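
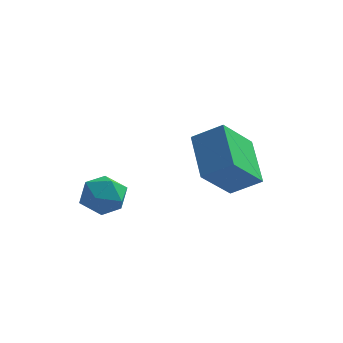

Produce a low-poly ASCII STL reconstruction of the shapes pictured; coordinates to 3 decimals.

solid 
facet normal -0.978 -0.092 0.187
outer loop
vertex -3.537 -3.548 1.399
vertex -3.499 -4.198 1.278
vertex -3.403 -3.97 1.892
endloop
endfacet
facet normal -0.695 0.442 0.567
outer loop
vertex -3.537 -3.548 1.399
vertex -3.403 -3.97 1.892
vertex -3.074 -3.397 1.849
endloop
endfacet
facet normal -0.404 0.908 0.111
outer loop
vertex -3.537 -3.548 1.399
vertex -3.074 -3.397 1.849
vertex -2.966 -3.271 1.208
endloop
endfacet
facet normal -0.506 0.663 -0.552
outer loop
vertex -3.537 -3.548 1.399
vertex -2.966 -3.271 1.208
vertex -3.229 -3.766 0.855
endloop
endfacet
facet normal -0.862 0.044 -0.505
outer loop
vertex -3.537 -3.548 1.399
vertex -3.229 -3.766 0.855
vertex -3.499 -4.198 1.278
endloop
endfacet
facet normal -0.172 0.172 0.970
outer loop
vertex -3.074 -3.397 1.849
vertex -3.403 -3.97 1.892
vertex -2.751 -3.954 2.005
endloop
endfacet
facet normal -0.631 -0.690 0.355
outer loop
vertex -3.403 -3.97 1.892
vertex -3.499 -4.198 1.278
vertex -3.014 -4.449 1.652
endloop
endfacet
facet normal -0.443 -0.471 -0.763
outer loop
vertex -3.499 -4.198 1.278
vertex -3.229 -3.766 0.855
vertex -2.906 -4.323 1.011
endloop
endfacet
facet normal 0.132 0.528 -0.839
outer loop
vertex -3.229 -3.766 0.855
vertex -2.966 -3.271 1.208
vertex -2.577 -3.75 0.968
endloop
endfacet
facet normal 0.300 0.925 0.232
outer loop
vertex -2.966 -3.271 1.208
vertex -3.074 -3.397 1.849
vertex -2.481 -3.522 1.582
endloop
endfacet
facet normal 0.506 -0.663 0.552
outer loop
vertex -2.443 -4.172 1.461
vertex -2.751 -3.954 2.005
vertex -3.014 -4.449 1.652
endloop
endfacet
facet normal 0.404 -0.908 -0.111
outer loop
vertex -2.443 -4.172 1.461
vertex -3.014 -4.449 1.652
vertex -2.906 -4.323 1.011
endloop
endfacet
facet normal 0.695 -0.442 -0.567
outer loop
vertex -2.443 -4.172 1.461
vertex -2.906 -4.323 1.011
vertex -2.577 -3.75 0.968
endloop
endfacet
facet normal 0.978 0.092 -0.187
outer loop
vertex -2.443 -4.172 1.461
vertex -2.577 -3.75 0.968
vertex -2.481 -3.522 1.582
endloop
endfacet
facet normal 0.862 -0.044 0.505
outer loop
vertex -2.443 -4.172 1.461
vertex -2.481 -3.522 1.582
vertex -2.751 -3.954 2.005
endloop
endfacet
facet normal -0.132 -0.528 0.839
outer loop
vertex -3.014 -4.449 1.652
vertex -2.751 -3.954 2.005
vertex -3.403 -3.97 1.892
endloop
endfacet
facet normal -0.300 -0.925 -0.232
outer loop
vertex -2.906 -4.323 1.011
vertex -3.014 -4.449 1.652
vertex -3.499 -4.198 1.278
endloop
endfacet
facet normal 0.172 -0.172 -0.970
outer loop
vertex -2.577 -3.75 0.968
vertex -2.906 -4.323 1.011
vertex -3.229 -3.766 0.855
endloop
endfacet
facet normal 0.631 0.690 -0.355
outer loop
vertex -2.481 -3.522 1.582
vertex -2.577 -3.75 0.968
vertex -2.966 -3.271 1.208
endloop
endfacet
facet normal 0.443 0.471 0.763
outer loop
vertex -2.751 -3.954 2.005
vertex -2.481 -3.522 1.582
vertex -3.074 -3.397 1.849
endloop
endfacet
facet normal -0.399 -0.607 0.688
outer loop
vertex -0.511 -1.71 3.114
vertex -1.321 -1.758 2.602
vertex 0.023 -2.892 2.381
endloop
endfacet
facet normal 0.844 0.050 0.534
outer loop
vertex 0.581 -2.042 1.418
vertex -0.511 -1.71 3.114
vertex 0.023 -2.892 2.381
endloop
endfacet
facet normal -0.399 -0.607 0.687
outer loop
vertex 0.023 -2.892 2.381
vertex -1.321 -1.758 2.602
vertex -0.788 -2.94 1.868
endloop
endfacet
facet normal 0.358 -0.793 -0.492
outer loop
vertex -0.788 -2.94 1.868
vertex 0.581 -2.042 1.418
vertex 0.023 -2.892 2.381
endloop
endfacet
facet normal -0.358 0.793 0.492
outer loop
vertex -0.511 -1.71 3.114
vertex -0.763 -0.908 1.639
vertex -1.321 -1.758 2.602
endloop
endfacet
facet normal 0.844 0.049 0.534
outer loop
vertex 0.048 -0.86 2.152
vertex -0.511 -1.71 3.114
vertex 0.581 -2.042 1.418
endloop
endfacet
facet normal -0.358 0.793 0.492
outer loop
vertex 0.048 -0.86 2.152
vertex -0.763 -0.908 1.639
vertex -0.511 -1.71 3.114
endloop
endfacet
facet normal -0.845 -0.050 -0.533
outer loop
vertex -1.321 -1.758 2.602
vertex -0.763 -0.908 1.639
vertex -0.788 -2.94 1.868
endloop
endfacet
facet normal 0.358 -0.793 -0.493
outer loop
vertex -0.229 -2.09 0.906
vertex 0.581 -2.042 1.418
vertex -0.788 -2.94 1.868
endloop
endfacet
facet normal -0.844 -0.050 -0.534
outer loop
vertex -0.788 -2.94 1.868
vertex -0.763 -0.908 1.639
vertex -0.229 -2.09 0.906
endloop
endfacet
facet normal 0.399 0.607 -0.688
outer loop
vertex -0.229 -2.09 0.906
vertex 0.048 -0.86 2.152
vertex 0.581 -2.042 1.418
endloop
endfacet
facet normal 0.399 0.607 -0.688
outer loop
vertex -0.763 -0.908 1.639
vertex 0.048 -0.86 2.152
vertex -0.229 -2.09 0.906
endloop
endfacet

endsolid


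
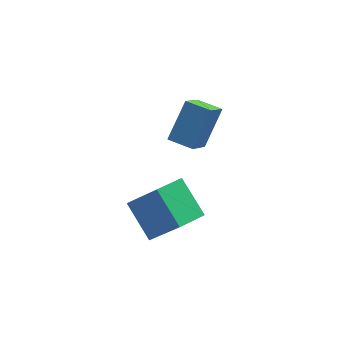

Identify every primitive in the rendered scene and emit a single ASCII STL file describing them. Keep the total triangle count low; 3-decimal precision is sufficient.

solid 
facet normal -0.876 0.470 0.107
outer loop
vertex -1.782 3.065 1.27
vertex -1.034 4.139 2.675
vertex -1.247 4.348 0.005
endloop
endfacet
facet normal -0.390 -0.559 -0.732
outer loop
vertex -0.266 3.821 -0.115
vertex -1.782 3.065 1.27
vertex -1.247 4.348 0.005
endloop
endfacet
facet normal -0.876 0.471 0.107
outer loop
vertex -1.247 4.348 0.005
vertex -1.034 4.139 2.675
vertex -0.499 5.422 1.409
endloop
endfacet
facet normal 0.284 0.682 -0.673
outer loop
vertex -0.499 5.422 1.409
vertex -0.266 3.821 -0.115
vertex -1.247 4.348 0.005
endloop
endfacet
facet normal -0.284 -0.683 0.673
outer loop
vertex -1.782 3.065 1.27
vertex -0.053 3.612 2.555
vertex -1.034 4.139 2.675
endloop
endfacet
facet normal -0.389 -0.560 -0.732
outer loop
vertex -0.801 2.538 1.151
vertex -1.782 3.065 1.27
vertex -0.266 3.821 -0.115
endloop
endfacet
facet normal -0.285 -0.682 0.674
outer loop
vertex -0.801 2.538 1.151
vertex -0.053 3.612 2.555
vertex -1.782 3.065 1.27
endloop
endfacet
facet normal 0.390 0.559 0.732
outer loop
vertex -1.034 4.139 2.675
vertex -0.053 3.612 2.555
vertex -0.499 5.422 1.409
endloop
endfacet
facet normal 0.285 0.682 -0.673
outer loop
vertex 0.482 4.895 1.29
vertex -0.266 3.821 -0.115
vertex -0.499 5.422 1.409
endloop
endfacet
facet normal 0.389 0.559 0.732
outer loop
vertex -0.499 5.422 1.409
vertex -0.053 3.612 2.555
vertex 0.482 4.895 1.29
endloop
endfacet
facet normal 0.876 -0.471 -0.107
outer loop
vertex 0.482 4.895 1.29
vertex -0.801 2.538 1.151
vertex -0.266 3.821 -0.115
endloop
endfacet
facet normal 0.876 -0.470 -0.107
outer loop
vertex -0.053 3.612 2.555
vertex -0.801 2.538 1.151
vertex 0.482 4.895 1.29
endloop
endfacet
facet normal -0.540 0.316 -0.780
outer loop
vertex -3.435 0.771 -0.457
vertex -2.45 1.686 -0.768
vertex -2.605 -0.491 -1.542
endloop
endfacet
facet normal -0.714 -0.663 0.225
outer loop
vertex -1.45 -1.166 0.128
vertex -3.435 0.771 -0.457
vertex -2.605 -0.491 -1.542
endloop
endfacet
facet normal -0.540 0.316 -0.780
outer loop
vertex -2.605 -0.491 -1.542
vertex -2.45 1.686 -0.768
vertex -1.62 0.424 -1.853
endloop
endfacet
facet normal 0.446 -0.679 -0.583
outer loop
vertex -1.62 0.424 -1.853
vertex -1.45 -1.166 0.128
vertex -2.605 -0.491 -1.542
endloop
endfacet
facet normal -0.446 0.679 0.583
outer loop
vertex -3.435 0.771 -0.457
vertex -1.295 1.011 0.902
vertex -2.45 1.686 -0.768
endloop
endfacet
facet normal -0.714 -0.663 0.225
outer loop
vertex -2.28 0.096 1.213
vertex -3.435 0.771 -0.457
vertex -1.45 -1.166 0.128
endloop
endfacet
facet normal -0.446 0.679 0.583
outer loop
vertex -2.28 0.096 1.213
vertex -1.295 1.011 0.902
vertex -3.435 0.771 -0.457
endloop
endfacet
facet normal 0.714 0.663 -0.225
outer loop
vertex -2.45 1.686 -0.768
vertex -1.295 1.011 0.902
vertex -1.62 0.424 -1.853
endloop
endfacet
facet normal 0.446 -0.679 -0.583
outer loop
vertex -0.465 -0.251 -0.183
vertex -1.45 -1.166 0.128
vertex -1.62 0.424 -1.853
endloop
endfacet
facet normal 0.714 0.663 -0.225
outer loop
vertex -1.62 0.424 -1.853
vertex -1.295 1.011 0.902
vertex -0.465 -0.251 -0.183
endloop
endfacet
facet normal 0.540 -0.316 0.780
outer loop
vertex -0.465 -0.251 -0.183
vertex -2.28 0.096 1.213
vertex -1.45 -1.166 0.128
endloop
endfacet
facet normal 0.540 -0.316 0.780
outer loop
vertex -1.295 1.011 0.902
vertex -2.28 0.096 1.213
vertex -0.465 -0.251 -0.183
endloop
endfacet

endsolid


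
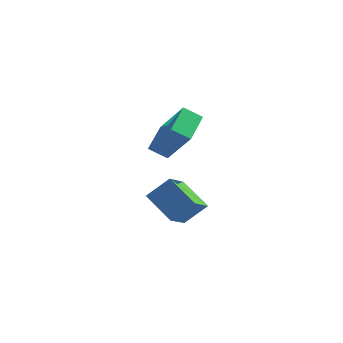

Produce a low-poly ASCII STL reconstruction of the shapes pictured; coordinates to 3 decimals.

solid 
facet normal -0.770 -0.332 0.545
outer loop
vertex -0.131 -2.605 0.747
vertex -0.295 -1.231 1.352
vertex -1.314 -2.137 -0.637
endloop
endfacet
facet normal 0.108 -0.910 -0.400
outer loop
vertex -0.645 -1.849 -1.112
vertex -0.131 -2.605 0.747
vertex -1.314 -2.137 -0.637
endloop
endfacet
facet normal -0.770 -0.332 0.545
outer loop
vertex -1.314 -2.137 -0.637
vertex -0.295 -1.231 1.352
vertex -1.478 -0.763 -0.033
endloop
endfacet
facet normal -0.630 0.248 -0.736
outer loop
vertex -1.478 -0.763 -0.033
vertex -0.645 -1.849 -1.112
vertex -1.314 -2.137 -0.637
endloop
endfacet
facet normal 0.630 -0.249 0.736
outer loop
vertex -0.131 -2.605 0.747
vertex 0.374 -0.943 0.877
vertex -0.295 -1.231 1.352
endloop
endfacet
facet normal 0.108 -0.910 -0.400
outer loop
vertex 0.538 -2.317 0.273
vertex -0.131 -2.605 0.747
vertex -0.645 -1.849 -1.112
endloop
endfacet
facet normal 0.629 -0.249 0.737
outer loop
vertex 0.538 -2.317 0.273
vertex 0.374 -0.943 0.877
vertex -0.131 -2.605 0.747
endloop
endfacet
facet normal -0.108 0.910 0.400
outer loop
vertex -0.295 -1.231 1.352
vertex 0.374 -0.943 0.877
vertex -1.478 -0.763 -0.033
endloop
endfacet
facet normal -0.629 0.249 -0.736
outer loop
vertex -0.809 -0.475 -0.507
vertex -0.645 -1.849 -1.112
vertex -1.478 -0.763 -0.033
endloop
endfacet
facet normal -0.108 0.910 0.400
outer loop
vertex -1.478 -0.763 -0.033
vertex 0.374 -0.943 0.877
vertex -0.809 -0.475 -0.507
endloop
endfacet
facet normal 0.770 0.332 -0.545
outer loop
vertex -0.809 -0.475 -0.507
vertex 0.538 -2.317 0.273
vertex -0.645 -1.849 -1.112
endloop
endfacet
facet normal 0.770 0.332 -0.546
outer loop
vertex 0.374 -0.943 0.877
vertex 0.538 -2.317 0.273
vertex -0.809 -0.475 -0.507
endloop
endfacet
facet normal -0.791 0.281 0.544
outer loop
vertex -0.957 -1.034 -2.579
vertex -0.978 0.188 -3.24
vertex -1.728 -1.519 -3.45
endloop
endfacet
facet normal 0.015 -0.879 0.476
outer loop
vertex -0.462 -1.968 -4.32
vertex -0.957 -1.034 -2.579
vertex -1.728 -1.519 -3.45
endloop
endfacet
facet normal -0.791 0.281 0.544
outer loop
vertex -1.728 -1.519 -3.45
vertex -0.978 0.188 -3.24
vertex -1.749 -0.297 -4.111
endloop
endfacet
facet normal -0.612 -0.385 -0.691
outer loop
vertex -1.749 -0.297 -4.111
vertex -0.462 -1.968 -4.32
vertex -1.728 -1.519 -3.45
endloop
endfacet
facet normal 0.612 0.385 0.691
outer loop
vertex -0.957 -1.034 -2.579
vertex 0.288 -0.261 -4.11
vertex -0.978 0.188 -3.24
endloop
endfacet
facet normal 0.015 -0.879 0.476
outer loop
vertex 0.309 -1.483 -3.449
vertex -0.957 -1.034 -2.579
vertex -0.462 -1.968 -4.32
endloop
endfacet
facet normal 0.612 0.385 0.691
outer loop
vertex 0.309 -1.483 -3.449
vertex 0.288 -0.261 -4.11
vertex -0.957 -1.034 -2.579
endloop
endfacet
facet normal -0.015 0.879 -0.476
outer loop
vertex -0.978 0.188 -3.24
vertex 0.288 -0.261 -4.11
vertex -1.749 -0.297 -4.111
endloop
endfacet
facet normal -0.612 -0.385 -0.691
outer loop
vertex -0.483 -0.746 -4.981
vertex -0.462 -1.968 -4.32
vertex -1.749 -0.297 -4.111
endloop
endfacet
facet normal -0.015 0.879 -0.476
outer loop
vertex -1.749 -0.297 -4.111
vertex 0.288 -0.261 -4.11
vertex -0.483 -0.746 -4.981
endloop
endfacet
facet normal 0.791 -0.281 -0.544
outer loop
vertex -0.483 -0.746 -4.981
vertex 0.309 -1.483 -3.449
vertex -0.462 -1.968 -4.32
endloop
endfacet
facet normal 0.791 -0.281 -0.544
outer loop
vertex 0.288 -0.261 -4.11
vertex 0.309 -1.483 -3.449
vertex -0.483 -0.746 -4.981
endloop
endfacet

endsolid


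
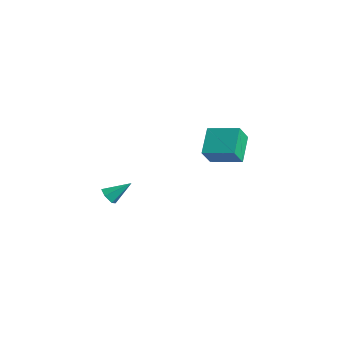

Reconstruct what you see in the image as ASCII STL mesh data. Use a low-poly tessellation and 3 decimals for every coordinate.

solid 
facet normal -0.837 -0.505 -0.209
outer loop
vertex 2.341 -0.17 3.654
vertex 2.186 0.46 2.753
vertex 3.145 -1.158 2.825
endloop
endfacet
facet normal 0.140 -0.567 0.812
outer loop
vertex 4.434 -0.38 3.147
vertex 2.341 -0.17 3.654
vertex 3.145 -1.158 2.825
endloop
endfacet
facet normal -0.837 -0.505 -0.209
outer loop
vertex 3.145 -1.158 2.825
vertex 2.186 0.46 2.753
vertex 2.99 -0.528 1.924
endloop
endfacet
facet normal 0.529 -0.650 -0.546
outer loop
vertex 2.99 -0.528 1.924
vertex 4.434 -0.38 3.147
vertex 3.145 -1.158 2.825
endloop
endfacet
facet normal -0.529 0.650 0.546
outer loop
vertex 2.341 -0.17 3.654
vertex 3.475 1.238 3.075
vertex 2.186 0.46 2.753
endloop
endfacet
facet normal 0.140 -0.567 0.812
outer loop
vertex 3.63 0.608 3.976
vertex 2.341 -0.17 3.654
vertex 4.434 -0.38 3.147
endloop
endfacet
facet normal -0.529 0.650 0.546
outer loop
vertex 3.63 0.608 3.976
vertex 3.475 1.238 3.075
vertex 2.341 -0.17 3.654
endloop
endfacet
facet normal -0.140 0.567 -0.812
outer loop
vertex 2.186 0.46 2.753
vertex 3.475 1.238 3.075
vertex 2.99 -0.528 1.924
endloop
endfacet
facet normal 0.529 -0.650 -0.546
outer loop
vertex 4.279 0.25 2.246
vertex 4.434 -0.38 3.147
vertex 2.99 -0.528 1.924
endloop
endfacet
facet normal -0.140 0.567 -0.812
outer loop
vertex 2.99 -0.528 1.924
vertex 3.475 1.238 3.075
vertex 4.279 0.25 2.246
endloop
endfacet
facet normal 0.837 0.505 0.209
outer loop
vertex 4.279 0.25 2.246
vertex 3.63 0.608 3.976
vertex 4.434 -0.38 3.147
endloop
endfacet
facet normal 0.837 0.505 0.209
outer loop
vertex 3.475 1.238 3.075
vertex 3.63 0.608 3.976
vertex 4.279 0.25 2.246
endloop
endfacet
facet normal -0.398 -0.708 -0.583
outer loop
vertex -2.458 -2.346 -2.42
vertex -2.688 -1.957 -2.735
vertex -2.184 -2.144 -2.852
endloop
endfacet
facet normal 0.859 -0.333 0.389
outer loop
vertex -2.458 -2.346 -2.42
vertex -2.184 -2.144 -2.852
vertex -2.152 -1.003 -1.945
endloop
endfacet
facet normal -0.398 -0.707 -0.584
outer loop
vertex -2.184 -2.144 -2.852
vertex -2.688 -1.957 -2.735
vertex -2.414 -1.755 -3.166
endloop
endfacet
facet normal 0.903 0.252 -0.349
outer loop
vertex -2.184 -2.144 -2.852
vertex -2.414 -1.755 -3.166
vertex -2.152 -1.003 -1.945
endloop
endfacet
facet normal -0.397 -0.708 -0.584
outer loop
vertex -2.414 -1.755 -3.166
vertex -2.688 -1.957 -2.735
vertex -2.918 -1.569 -3.049
endloop
endfacet
facet normal 0.177 0.821 -0.543
outer loop
vertex -2.414 -1.755 -3.166
vertex -2.918 -1.569 -3.049
vertex -2.152 -1.003 -1.945
endloop
endfacet
facet normal -0.398 -0.708 -0.583
outer loop
vertex -2.918 -1.569 -3.049
vertex -2.688 -1.957 -2.735
vertex -3.192 -1.771 -2.617
endloop
endfacet
facet normal -0.594 0.805 -0.000
outer loop
vertex -2.918 -1.569 -3.049
vertex -3.192 -1.771 -2.617
vertex -2.152 -1.003 -1.945
endloop
endfacet
facet normal -0.398 -0.707 -0.585
outer loop
vertex -3.192 -1.771 -2.617
vertex -2.688 -1.957 -2.735
vertex -2.963 -2.16 -2.303
endloop
endfacet
facet normal -0.639 0.219 0.738
outer loop
vertex -3.192 -1.771 -2.617
vertex -2.963 -2.16 -2.303
vertex -2.152 -1.003 -1.945
endloop
endfacet
facet normal -0.396 -0.708 -0.585
outer loop
vertex -2.963 -2.16 -2.303
vertex -2.688 -1.957 -2.735
vertex -2.458 -2.346 -2.42
endloop
endfacet
facet normal 0.087 -0.350 0.933
outer loop
vertex -2.963 -2.16 -2.303
vertex -2.458 -2.346 -2.42
vertex -2.152 -1.003 -1.945
endloop
endfacet

endsolid


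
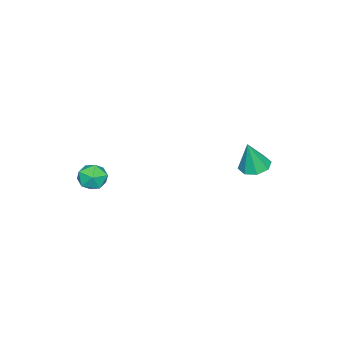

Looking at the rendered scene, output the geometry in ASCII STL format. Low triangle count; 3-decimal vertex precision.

solid 
facet normal -0.247 0.118 -0.962
outer loop
vertex -1.898 3.543 2.771
vertex -2.454 3.164 2.867
vertex -2.312 3.827 2.912
endloop
endfacet
facet normal 0.608 0.711 0.353
outer loop
vertex -1.898 3.543 2.771
vertex -2.312 3.827 2.912
vertex -2.106 2.996 4.233
endloop
endfacet
facet normal -0.246 0.118 -0.962
outer loop
vertex -2.312 3.827 2.912
vertex -2.454 3.164 2.867
vertex -2.808 3.722 3.026
endloop
endfacet
facet normal -0.055 0.841 0.538
outer loop
vertex -2.312 3.827 2.912
vertex -2.808 3.722 3.026
vertex -2.106 2.996 4.233
endloop
endfacet
facet normal -0.246 0.118 -0.962
outer loop
vertex -2.808 3.722 3.026
vertex -2.454 3.164 2.867
vertex -3.098 3.29 3.047
endloop
endfacet
facet normal -0.626 0.451 0.636
outer loop
vertex -2.808 3.722 3.026
vertex -3.098 3.29 3.047
vertex -2.106 2.996 4.233
endloop
endfacet
facet normal -0.246 0.119 -0.962
outer loop
vertex -3.098 3.29 3.047
vertex -2.454 3.164 2.867
vertex -3.01 2.784 2.962
endloop
endfacet
facet normal -0.774 -0.233 0.589
outer loop
vertex -3.098 3.29 3.047
vertex -3.01 2.784 2.962
vertex -2.106 2.996 4.233
endloop
endfacet
facet normal -0.245 0.118 -0.962
outer loop
vertex -3.01 2.784 2.962
vertex -2.454 3.164 2.867
vertex -2.597 2.5 2.822
endloop
endfacet
facet normal -0.410 -0.806 0.426
outer loop
vertex -3.01 2.784 2.962
vertex -2.597 2.5 2.822
vertex -2.106 2.996 4.233
endloop
endfacet
facet normal -0.246 0.118 -0.962
outer loop
vertex -2.597 2.5 2.822
vertex -2.454 3.164 2.867
vertex -2.1 2.605 2.708
endloop
endfacet
facet normal 0.253 -0.937 0.241
outer loop
vertex -2.597 2.5 2.822
vertex -2.1 2.605 2.708
vertex -2.106 2.996 4.233
endloop
endfacet
facet normal -0.246 0.118 -0.962
outer loop
vertex -2.1 2.605 2.708
vertex -2.454 3.164 2.867
vertex -1.811 3.037 2.687
endloop
endfacet
facet normal 0.826 -0.545 0.143
outer loop
vertex -2.1 2.605 2.708
vertex -1.811 3.037 2.687
vertex -2.106 2.996 4.233
endloop
endfacet
facet normal -0.246 0.117 -0.962
outer loop
vertex -1.811 3.037 2.687
vertex -2.454 3.164 2.867
vertex -1.898 3.543 2.771
endloop
endfacet
facet normal 0.973 0.136 0.189
outer loop
vertex -1.811 3.037 2.687
vertex -1.898 3.543 2.771
vertex -2.106 2.996 4.233
endloop
endfacet
facet normal -0.537 0.512 0.671
outer loop
vertex 2.12 -1.01 4.13
vertex 2.634 -1.059 4.579
vertex 2.604 -0.528 4.15
endloop
endfacet
facet normal -0.706 0.708 0.005
outer loop
vertex 2.12 -1.01 4.13
vertex 2.604 -0.528 4.15
vertex 2.372 -0.755 3.548
endloop
endfacet
facet normal -0.929 0.128 -0.346
outer loop
vertex 2.12 -1.01 4.13
vertex 2.372 -0.755 3.548
vertex 2.258 -1.426 3.606
endloop
endfacet
facet normal -0.899 -0.426 0.101
outer loop
vertex 2.12 -1.01 4.13
vertex 2.258 -1.426 3.606
vertex 2.419 -1.614 4.243
endloop
endfacet
facet normal -0.656 -0.188 0.731
outer loop
vertex 2.12 -1.01 4.13
vertex 2.419 -1.614 4.243
vertex 2.634 -1.059 4.579
endloop
endfacet
facet normal -0.112 0.943 -0.312
outer loop
vertex 2.372 -0.755 3.548
vertex 2.604 -0.528 4.15
vertex 3.041 -0.646 3.637
endloop
endfacet
facet normal 0.162 0.626 0.763
outer loop
vertex 2.604 -0.528 4.15
vertex 2.634 -1.059 4.579
vertex 3.202 -0.834 4.274
endloop
endfacet
facet normal -0.032 -0.509 0.860
outer loop
vertex 2.634 -1.059 4.579
vertex 2.419 -1.614 4.243
vertex 3.088 -1.505 4.332
endloop
endfacet
facet normal -0.424 -0.892 -0.156
outer loop
vertex 2.419 -1.614 4.243
vertex 2.258 -1.426 3.606
vertex 2.856 -1.732 3.73
endloop
endfacet
facet normal -0.474 0.005 -0.880
outer loop
vertex 2.258 -1.426 3.606
vertex 2.372 -0.755 3.548
vertex 2.826 -1.201 3.301
endloop
endfacet
facet normal 0.899 0.426 -0.101
outer loop
vertex 3.34 -1.25 3.75
vertex 3.041 -0.646 3.637
vertex 3.202 -0.834 4.274
endloop
endfacet
facet normal 0.929 -0.128 0.346
outer loop
vertex 3.34 -1.25 3.75
vertex 3.202 -0.834 4.274
vertex 3.088 -1.505 4.332
endloop
endfacet
facet normal 0.706 -0.708 -0.005
outer loop
vertex 3.34 -1.25 3.75
vertex 3.088 -1.505 4.332
vertex 2.856 -1.732 3.73
endloop
endfacet
facet normal 0.537 -0.512 -0.671
outer loop
vertex 3.34 -1.25 3.75
vertex 2.856 -1.732 3.73
vertex 2.826 -1.201 3.301
endloop
endfacet
facet normal 0.656 0.188 -0.731
outer loop
vertex 3.34 -1.25 3.75
vertex 2.826 -1.201 3.301
vertex 3.041 -0.646 3.637
endloop
endfacet
facet normal 0.424 0.892 0.156
outer loop
vertex 3.202 -0.834 4.274
vertex 3.041 -0.646 3.637
vertex 2.604 -0.528 4.15
endloop
endfacet
facet normal 0.474 -0.005 0.880
outer loop
vertex 3.088 -1.505 4.332
vertex 3.202 -0.834 4.274
vertex 2.634 -1.059 4.579
endloop
endfacet
facet normal 0.112 -0.943 0.312
outer loop
vertex 2.856 -1.732 3.73
vertex 3.088 -1.505 4.332
vertex 2.419 -1.614 4.243
endloop
endfacet
facet normal -0.162 -0.626 -0.763
outer loop
vertex 2.826 -1.201 3.301
vertex 2.856 -1.732 3.73
vertex 2.258 -1.426 3.606
endloop
endfacet
facet normal 0.032 0.509 -0.860
outer loop
vertex 3.041 -0.646 3.637
vertex 2.826 -1.201 3.301
vertex 2.372 -0.755 3.548
endloop
endfacet

endsolid


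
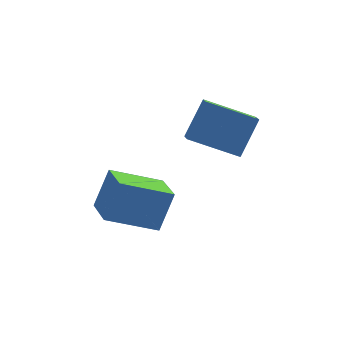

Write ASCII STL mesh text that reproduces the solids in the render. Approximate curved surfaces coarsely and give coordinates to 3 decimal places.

solid 
facet normal -0.915 -0.058 0.399
outer loop
vertex -0.884 1.432 0.195
vertex -1.206 2.932 -0.325
vertex -1.474 0.805 -1.248
endloop
endfacet
facet normal 0.199 -0.926 0.321
outer loop
vertex 0.466 0.928 -2.095
vertex -0.884 1.432 0.195
vertex -1.474 0.805 -1.248
endloop
endfacet
facet normal -0.915 -0.058 0.399
outer loop
vertex -1.474 0.805 -1.248
vertex -1.206 2.932 -0.325
vertex -1.796 2.305 -1.768
endloop
endfacet
facet normal -0.351 -0.373 -0.859
outer loop
vertex -1.796 2.305 -1.768
vertex 0.466 0.928 -2.095
vertex -1.474 0.805 -1.248
endloop
endfacet
facet normal 0.351 0.373 0.859
outer loop
vertex -0.884 1.432 0.195
vertex 0.734 3.055 -1.172
vertex -1.206 2.932 -0.325
endloop
endfacet
facet normal 0.199 -0.926 0.321
outer loop
vertex 1.056 1.555 -0.652
vertex -0.884 1.432 0.195
vertex 0.466 0.928 -2.095
endloop
endfacet
facet normal 0.351 0.373 0.859
outer loop
vertex 1.056 1.555 -0.652
vertex 0.734 3.055 -1.172
vertex -0.884 1.432 0.195
endloop
endfacet
facet normal -0.199 0.926 -0.321
outer loop
vertex -1.206 2.932 -0.325
vertex 0.734 3.055 -1.172
vertex -1.796 2.305 -1.768
endloop
endfacet
facet normal -0.351 -0.373 -0.859
outer loop
vertex 0.144 2.428 -2.615
vertex 0.466 0.928 -2.095
vertex -1.796 2.305 -1.768
endloop
endfacet
facet normal -0.199 0.926 -0.321
outer loop
vertex -1.796 2.305 -1.768
vertex 0.734 3.055 -1.172
vertex 0.144 2.428 -2.615
endloop
endfacet
facet normal 0.915 0.058 -0.399
outer loop
vertex 0.144 2.428 -2.615
vertex 1.056 1.555 -0.652
vertex 0.466 0.928 -2.095
endloop
endfacet
facet normal 0.915 0.058 -0.399
outer loop
vertex 0.734 3.055 -1.172
vertex 1.056 1.555 -0.652
vertex 0.144 2.428 -2.615
endloop
endfacet
facet normal -0.421 -0.487 -0.765
outer loop
vertex 3.372 1.667 1.216
vertex 1.524 2.032 2.0
vertex 3.332 2.351 0.803
endloop
endfacet
facet normal 0.906 -0.179 -0.384
outer loop
vertex 4.056 3.188 2.12
vertex 3.372 1.667 1.216
vertex 3.332 2.351 0.803
endloop
endfacet
facet normal -0.421 -0.487 -0.765
outer loop
vertex 3.332 2.351 0.803
vertex 1.524 2.032 2.0
vertex 1.484 2.716 1.587
endloop
endfacet
facet normal -0.050 0.855 -0.516
outer loop
vertex 1.484 2.716 1.587
vertex 4.056 3.188 2.12
vertex 3.332 2.351 0.803
endloop
endfacet
facet normal 0.050 -0.855 0.516
outer loop
vertex 3.372 1.667 1.216
vertex 2.248 2.869 3.317
vertex 1.524 2.032 2.0
endloop
endfacet
facet normal 0.906 -0.179 -0.384
outer loop
vertex 4.096 2.504 2.533
vertex 3.372 1.667 1.216
vertex 4.056 3.188 2.12
endloop
endfacet
facet normal 0.050 -0.855 0.516
outer loop
vertex 4.096 2.504 2.533
vertex 2.248 2.869 3.317
vertex 3.372 1.667 1.216
endloop
endfacet
facet normal -0.906 0.179 0.384
outer loop
vertex 1.524 2.032 2.0
vertex 2.248 2.869 3.317
vertex 1.484 2.716 1.587
endloop
endfacet
facet normal -0.050 0.855 -0.516
outer loop
vertex 2.208 3.553 2.904
vertex 4.056 3.188 2.12
vertex 1.484 2.716 1.587
endloop
endfacet
facet normal -0.906 0.179 0.384
outer loop
vertex 1.484 2.716 1.587
vertex 2.248 2.869 3.317
vertex 2.208 3.553 2.904
endloop
endfacet
facet normal 0.421 0.487 0.765
outer loop
vertex 2.208 3.553 2.904
vertex 4.096 2.504 2.533
vertex 4.056 3.188 2.12
endloop
endfacet
facet normal 0.421 0.487 0.765
outer loop
vertex 2.248 2.869 3.317
vertex 4.096 2.504 2.533
vertex 2.208 3.553 2.904
endloop
endfacet

endsolid


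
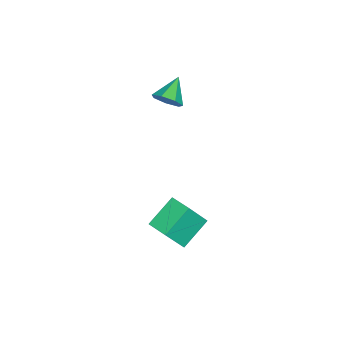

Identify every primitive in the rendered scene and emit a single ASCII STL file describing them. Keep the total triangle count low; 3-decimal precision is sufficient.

solid 
facet normal -0.786 0.335 0.519
outer loop
vertex 0.236 3.384 -1.953
vertex 0.866 4.588 -1.776
vertex -0.622 4.093 -3.71
endloop
endfacet
facet normal -0.460 -0.878 -0.130
outer loop
vertex 0.974 3.412 -4.764
vertex 0.236 3.384 -1.953
vertex -0.622 4.093 -3.71
endloop
endfacet
facet normal -0.786 0.335 0.519
outer loop
vertex -0.622 4.093 -3.71
vertex 0.866 4.588 -1.776
vertex 0.008 5.296 -3.533
endloop
endfacet
facet normal -0.413 0.340 -0.845
outer loop
vertex 0.008 5.296 -3.533
vertex 0.974 3.412 -4.764
vertex -0.622 4.093 -3.71
endloop
endfacet
facet normal 0.413 -0.340 0.845
outer loop
vertex 0.236 3.384 -1.953
vertex 2.462 3.907 -2.83
vertex 0.866 4.588 -1.776
endloop
endfacet
facet normal -0.460 -0.879 -0.129
outer loop
vertex 1.832 2.704 -3.007
vertex 0.236 3.384 -1.953
vertex 0.974 3.412 -4.764
endloop
endfacet
facet normal 0.413 -0.340 0.845
outer loop
vertex 1.832 2.704 -3.007
vertex 2.462 3.907 -2.83
vertex 0.236 3.384 -1.953
endloop
endfacet
facet normal 0.460 0.878 0.129
outer loop
vertex 0.866 4.588 -1.776
vertex 2.462 3.907 -2.83
vertex 0.008 5.296 -3.533
endloop
endfacet
facet normal -0.413 0.340 -0.845
outer loop
vertex 1.604 4.616 -4.587
vertex 0.974 3.412 -4.764
vertex 0.008 5.296 -3.533
endloop
endfacet
facet normal 0.460 0.878 0.130
outer loop
vertex 0.008 5.296 -3.533
vertex 2.462 3.907 -2.83
vertex 1.604 4.616 -4.587
endloop
endfacet
facet normal 0.786 -0.335 -0.519
outer loop
vertex 1.604 4.616 -4.587
vertex 1.832 2.704 -3.007
vertex 0.974 3.412 -4.764
endloop
endfacet
facet normal 0.786 -0.335 -0.519
outer loop
vertex 2.462 3.907 -2.83
vertex 1.832 2.704 -3.007
vertex 1.604 4.616 -4.587
endloop
endfacet
facet normal 0.854 -0.057 -0.518
outer loop
vertex -2.25 1.768 3.989
vertex -2.71 1.904 3.216
vertex -2.334 2.522 3.768
endloop
endfacet
facet normal 0.074 0.288 0.955
outer loop
vertex -2.25 1.768 3.989
vertex -2.334 2.522 3.768
vertex -4.11 1.996 4.064
endloop
endfacet
facet normal 0.854 -0.057 -0.518
outer loop
vertex -2.334 2.522 3.768
vertex -2.71 1.904 3.216
vertex -2.701 2.81 3.131
endloop
endfacet
facet normal -0.173 0.856 0.487
outer loop
vertex -2.334 2.522 3.768
vertex -2.701 2.81 3.131
vertex -4.11 1.996 4.064
endloop
endfacet
facet normal 0.854 -0.057 -0.518
outer loop
vertex -2.701 2.81 3.131
vertex -2.71 1.904 3.216
vertex -3.075 2.416 2.558
endloop
endfacet
facet normal -0.576 0.799 -0.173
outer loop
vertex -2.701 2.81 3.131
vertex -3.075 2.416 2.558
vertex -4.11 1.996 4.064
endloop
endfacet
facet normal 0.854 -0.056 -0.517
outer loop
vertex -3.075 2.416 2.558
vertex -2.71 1.904 3.216
vertex -3.173 1.636 2.48
endloop
endfacet
facet normal -0.834 0.158 -0.529
outer loop
vertex -3.075 2.416 2.558
vertex -3.173 1.636 2.48
vertex -4.11 1.996 4.064
endloop
endfacet
facet normal 0.854 -0.056 -0.517
outer loop
vertex -3.173 1.636 2.48
vertex -2.71 1.904 3.216
vertex -2.923 1.058 2.956
endloop
endfacet
facet normal -0.751 -0.582 -0.312
outer loop
vertex -3.173 1.636 2.48
vertex -2.923 1.058 2.956
vertex -4.11 1.996 4.064
endloop
endfacet
facet normal 0.854 -0.056 -0.517
outer loop
vertex -2.923 1.058 2.956
vertex -2.71 1.904 3.216
vertex -2.512 1.117 3.628
endloop
endfacet
facet normal -0.390 -0.865 0.315
outer loop
vertex -2.923 1.058 2.956
vertex -2.512 1.117 3.628
vertex -4.11 1.996 4.064
endloop
endfacet
facet normal 0.854 -0.056 -0.518
outer loop
vertex -2.512 1.117 3.628
vertex -2.71 1.904 3.216
vertex -2.25 1.768 3.989
endloop
endfacet
facet normal -0.023 -0.478 0.878
outer loop
vertex -2.512 1.117 3.628
vertex -2.25 1.768 3.989
vertex -4.11 1.996 4.064
endloop
endfacet

endsolid


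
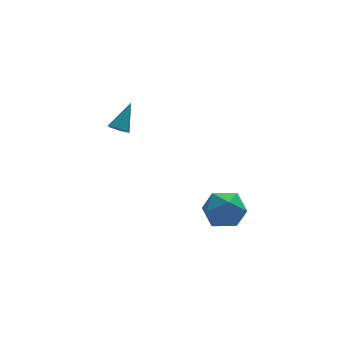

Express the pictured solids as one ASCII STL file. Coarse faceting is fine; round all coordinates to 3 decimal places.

solid 
facet normal -0.875 0.267 0.404
outer loop
vertex 1.135 -2.27 -1.163
vertex 1.04 -3.324 -0.671
vertex 1.57 -2.457 -0.097
endloop
endfacet
facet normal -0.445 0.833 0.328
outer loop
vertex 1.135 -2.27 -1.163
vertex 1.57 -2.457 -0.097
vertex 2.176 -1.829 -0.871
endloop
endfacet
facet normal -0.276 0.890 -0.362
outer loop
vertex 1.135 -2.27 -1.163
vertex 2.176 -1.829 -0.871
vertex 2.019 -2.306 -1.925
endloop
endfacet
facet normal -0.601 0.360 -0.714
outer loop
vertex 1.135 -2.27 -1.163
vertex 2.019 -2.306 -1.925
vertex 1.317 -3.23 -1.801
endloop
endfacet
facet normal -0.970 -0.025 -0.240
outer loop
vertex 1.135 -2.27 -1.163
vertex 1.317 -3.23 -1.801
vertex 1.04 -3.324 -0.671
endloop
endfacet
facet normal 0.155 0.704 0.693
outer loop
vertex 2.176 -1.829 -0.871
vertex 1.57 -2.457 -0.097
vertex 2.723 -2.61 -0.199
endloop
endfacet
facet normal -0.540 -0.210 0.815
outer loop
vertex 1.57 -2.457 -0.097
vertex 1.04 -3.324 -0.671
vertex 2.021 -3.534 -0.075
endloop
endfacet
facet normal -0.695 -0.682 -0.227
outer loop
vertex 1.04 -3.324 -0.671
vertex 1.317 -3.23 -1.801
vertex 1.864 -4.011 -1.129
endloop
endfacet
facet normal -0.096 -0.060 -0.994
outer loop
vertex 1.317 -3.23 -1.801
vertex 2.019 -2.306 -1.925
vertex 2.47 -3.383 -1.903
endloop
endfacet
facet normal 0.429 0.797 -0.425
outer loop
vertex 2.019 -2.306 -1.925
vertex 2.176 -1.829 -0.871
vertex 3.0 -2.516 -1.329
endloop
endfacet
facet normal 0.601 -0.360 0.714
outer loop
vertex 2.905 -3.57 -0.837
vertex 2.723 -2.61 -0.199
vertex 2.021 -3.534 -0.075
endloop
endfacet
facet normal 0.276 -0.890 0.362
outer loop
vertex 2.905 -3.57 -0.837
vertex 2.021 -3.534 -0.075
vertex 1.864 -4.011 -1.129
endloop
endfacet
facet normal 0.445 -0.833 -0.328
outer loop
vertex 2.905 -3.57 -0.837
vertex 1.864 -4.011 -1.129
vertex 2.47 -3.383 -1.903
endloop
endfacet
facet normal 0.875 -0.267 -0.404
outer loop
vertex 2.905 -3.57 -0.837
vertex 2.47 -3.383 -1.903
vertex 3.0 -2.516 -1.329
endloop
endfacet
facet normal 0.970 0.025 0.240
outer loop
vertex 2.905 -3.57 -0.837
vertex 3.0 -2.516 -1.329
vertex 2.723 -2.61 -0.199
endloop
endfacet
facet normal 0.096 0.060 0.994
outer loop
vertex 2.021 -3.534 -0.075
vertex 2.723 -2.61 -0.199
vertex 1.57 -2.457 -0.097
endloop
endfacet
facet normal -0.429 -0.797 0.425
outer loop
vertex 1.864 -4.011 -1.129
vertex 2.021 -3.534 -0.075
vertex 1.04 -3.324 -0.671
endloop
endfacet
facet normal -0.155 -0.704 -0.693
outer loop
vertex 2.47 -3.383 -1.903
vertex 1.864 -4.011 -1.129
vertex 1.317 -3.23 -1.801
endloop
endfacet
facet normal 0.540 0.210 -0.815
outer loop
vertex 3.0 -2.516 -1.329
vertex 2.47 -3.383 -1.903
vertex 2.019 -2.306 -1.925
endloop
endfacet
facet normal 0.695 0.682 0.227
outer loop
vertex 2.723 -2.61 -0.199
vertex 3.0 -2.516 -1.329
vertex 2.176 -1.829 -0.871
endloop
endfacet
facet normal -0.494 -0.476 -0.728
outer loop
vertex -0.945 2.962 1.097
vertex -1.452 3.043 1.388
vertex -1.267 3.446 0.999
endloop
endfacet
facet normal 0.790 0.439 -0.429
outer loop
vertex -0.945 2.962 1.097
vertex -1.267 3.446 0.999
vertex -0.608 3.857 2.632
endloop
endfacet
facet normal -0.493 -0.476 -0.728
outer loop
vertex -1.267 3.446 0.999
vertex -1.452 3.043 1.388
vertex -1.774 3.528 1.289
endloop
endfacet
facet normal 0.014 0.968 -0.249
outer loop
vertex -1.267 3.446 0.999
vertex -1.774 3.528 1.289
vertex -0.608 3.857 2.632
endloop
endfacet
facet normal -0.493 -0.476 -0.729
outer loop
vertex -1.774 3.528 1.289
vertex -1.452 3.043 1.388
vertex -1.959 3.124 1.678
endloop
endfacet
facet normal -0.636 0.666 0.389
outer loop
vertex -1.774 3.528 1.289
vertex -1.959 3.124 1.678
vertex -0.608 3.857 2.632
endloop
endfacet
facet normal -0.493 -0.477 -0.728
outer loop
vertex -1.959 3.124 1.678
vertex -1.452 3.043 1.388
vertex -1.637 2.64 1.777
endloop
endfacet
facet normal -0.508 -0.165 0.846
outer loop
vertex -1.959 3.124 1.678
vertex -1.637 2.64 1.777
vertex -0.608 3.857 2.632
endloop
endfacet
facet normal -0.494 -0.476 -0.728
outer loop
vertex -1.637 2.64 1.777
vertex -1.452 3.043 1.388
vertex -1.13 2.559 1.486
endloop
endfacet
facet normal 0.271 -0.696 0.665
outer loop
vertex -1.637 2.64 1.777
vertex -1.13 2.559 1.486
vertex -0.608 3.857 2.632
endloop
endfacet
facet normal -0.494 -0.476 -0.728
outer loop
vertex -1.13 2.559 1.486
vertex -1.452 3.043 1.388
vertex -0.945 2.962 1.097
endloop
endfacet
facet normal 0.919 -0.394 0.028
outer loop
vertex -1.13 2.559 1.486
vertex -0.945 2.962 1.097
vertex -0.608 3.857 2.632
endloop
endfacet

endsolid


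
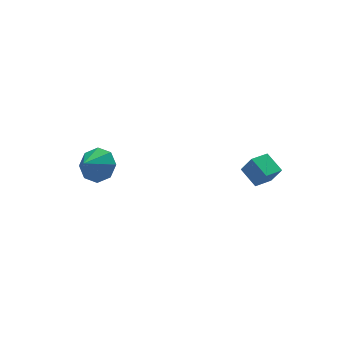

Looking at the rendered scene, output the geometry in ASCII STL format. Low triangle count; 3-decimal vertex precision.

solid 
facet normal -0.927 -0.327 0.187
outer loop
vertex 2.015 -4.35 3.798
vertex 1.786 -3.429 4.272
vertex 1.716 -3.987 2.95
endloop
endfacet
facet normal 0.215 -0.868 -0.447
outer loop
vertex 2.614 -3.671 2.768
vertex 2.015 -4.35 3.798
vertex 1.716 -3.987 2.95
endloop
endfacet
facet normal -0.926 -0.327 0.187
outer loop
vertex 1.716 -3.987 2.95
vertex 1.786 -3.429 4.272
vertex 1.487 -3.067 3.423
endloop
endfacet
facet normal -0.309 0.373 -0.875
outer loop
vertex 1.487 -3.067 3.423
vertex 2.614 -3.671 2.768
vertex 1.716 -3.987 2.95
endloop
endfacet
facet normal 0.309 -0.373 0.875
outer loop
vertex 2.015 -4.35 3.798
vertex 2.684 -3.113 4.09
vertex 1.786 -3.429 4.272
endloop
endfacet
facet normal 0.217 -0.868 -0.446
outer loop
vertex 2.913 -4.033 3.617
vertex 2.015 -4.35 3.798
vertex 2.614 -3.671 2.768
endloop
endfacet
facet normal 0.308 -0.373 0.875
outer loop
vertex 2.913 -4.033 3.617
vertex 2.684 -3.113 4.09
vertex 2.015 -4.35 3.798
endloop
endfacet
facet normal -0.215 0.869 0.446
outer loop
vertex 1.786 -3.429 4.272
vertex 2.684 -3.113 4.09
vertex 1.487 -3.067 3.423
endloop
endfacet
facet normal -0.308 0.374 -0.875
outer loop
vertex 2.385 -2.75 3.242
vertex 2.614 -3.671 2.768
vertex 1.487 -3.067 3.423
endloop
endfacet
facet normal -0.216 0.868 0.448
outer loop
vertex 1.487 -3.067 3.423
vertex 2.684 -3.113 4.09
vertex 2.385 -2.75 3.242
endloop
endfacet
facet normal 0.926 0.327 -0.187
outer loop
vertex 2.385 -2.75 3.242
vertex 2.913 -4.033 3.617
vertex 2.614 -3.671 2.768
endloop
endfacet
facet normal 0.926 0.327 -0.187
outer loop
vertex 2.684 -3.113 4.09
vertex 2.913 -4.033 3.617
vertex 2.385 -2.75 3.242
endloop
endfacet
facet normal 0.681 0.396 -0.616
outer loop
vertex -2.36 1.93 2.084
vertex -2.991 1.954 1.401
vertex -2.726 2.541 2.072
endloop
endfacet
facet normal 0.038 0.042 0.998
outer loop
vertex -2.36 1.93 2.084
vertex -2.726 2.541 2.072
vertex -3.829 1.466 2.159
endloop
endfacet
facet normal 0.680 0.397 -0.616
outer loop
vertex -2.726 2.541 2.072
vertex -2.991 1.954 1.401
vertex -3.248 2.807 1.667
endloop
endfacet
facet normal -0.386 0.460 0.800
outer loop
vertex -2.726 2.541 2.072
vertex -3.248 2.807 1.667
vertex -3.829 1.466 2.159
endloop
endfacet
facet normal 0.680 0.397 -0.616
outer loop
vertex -3.248 2.807 1.667
vertex -2.991 1.954 1.401
vertex -3.619 2.574 1.107
endloop
endfacet
facet normal -0.811 0.476 0.339
outer loop
vertex -3.248 2.807 1.667
vertex -3.619 2.574 1.107
vertex -3.829 1.466 2.159
endloop
endfacet
facet normal 0.680 0.396 -0.617
outer loop
vertex -3.619 2.574 1.107
vertex -2.991 1.954 1.401
vertex -3.623 1.977 0.719
endloop
endfacet
facet normal -0.990 0.080 -0.113
outer loop
vertex -3.619 2.574 1.107
vertex -3.623 1.977 0.719
vertex -3.829 1.466 2.159
endloop
endfacet
facet normal 0.680 0.397 -0.617
outer loop
vertex -3.623 1.977 0.719
vertex -2.991 1.954 1.401
vertex -3.257 1.367 0.73
endloop
endfacet
facet normal -0.818 -0.496 -0.293
outer loop
vertex -3.623 1.977 0.719
vertex -3.257 1.367 0.73
vertex -3.829 1.466 2.159
endloop
endfacet
facet normal 0.681 0.396 -0.616
outer loop
vertex -3.257 1.367 0.73
vertex -2.991 1.954 1.401
vertex -2.735 1.1 1.135
endloop
endfacet
facet normal -0.394 -0.914 -0.094
outer loop
vertex -3.257 1.367 0.73
vertex -2.735 1.1 1.135
vertex -3.829 1.466 2.159
endloop
endfacet
facet normal 0.681 0.396 -0.616
outer loop
vertex -2.735 1.1 1.135
vertex -2.991 1.954 1.401
vertex -2.364 1.334 1.695
endloop
endfacet
facet normal 0.032 -0.930 0.367
outer loop
vertex -2.735 1.1 1.135
vertex -2.364 1.334 1.695
vertex -3.829 1.466 2.159
endloop
endfacet
facet normal 0.681 0.397 -0.615
outer loop
vertex -2.364 1.334 1.695
vertex -2.991 1.954 1.401
vertex -2.36 1.93 2.084
endloop
endfacet
facet normal 0.211 -0.535 0.818
outer loop
vertex -2.364 1.334 1.695
vertex -2.36 1.93 2.084
vertex -3.829 1.466 2.159
endloop
endfacet

endsolid


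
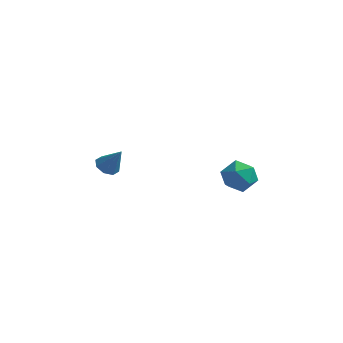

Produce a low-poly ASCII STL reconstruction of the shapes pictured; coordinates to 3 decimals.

solid 
facet normal 0.156 -0.056 0.986
outer loop
vertex 1.797 1.111 3.241
vertex 2.042 0.311 3.157
vertex 2.607 0.932 3.103
endloop
endfacet
facet normal 0.262 0.609 0.748
outer loop
vertex 1.797 1.111 3.241
vertex 2.607 0.932 3.103
vertex 2.245 1.578 2.704
endloop
endfacet
facet normal -0.341 0.831 0.439
outer loop
vertex 1.797 1.111 3.241
vertex 2.245 1.578 2.704
vertex 1.457 1.357 2.511
endloop
endfacet
facet normal -0.820 0.304 0.484
outer loop
vertex 1.797 1.111 3.241
vertex 1.457 1.357 2.511
vertex 1.332 0.573 2.791
endloop
endfacet
facet normal -0.514 -0.244 0.822
outer loop
vertex 1.797 1.111 3.241
vertex 1.332 0.573 2.791
vertex 2.042 0.311 3.157
endloop
endfacet
facet normal 0.771 0.586 0.250
outer loop
vertex 2.245 1.578 2.704
vertex 2.607 0.932 3.103
vertex 2.768 1.067 2.289
endloop
endfacet
facet normal 0.598 -0.489 0.635
outer loop
vertex 2.607 0.932 3.103
vertex 2.042 0.311 3.157
vertex 2.643 0.283 2.569
endloop
endfacet
facet normal -0.483 -0.794 0.369
outer loop
vertex 2.042 0.311 3.157
vertex 1.332 0.573 2.791
vertex 1.855 0.062 2.376
endloop
endfacet
facet normal -0.980 0.092 -0.178
outer loop
vertex 1.332 0.573 2.791
vertex 1.457 1.357 2.511
vertex 1.493 0.708 1.977
endloop
endfacet
facet normal -0.203 0.946 -0.253
outer loop
vertex 1.457 1.357 2.511
vertex 2.245 1.578 2.704
vertex 2.058 1.329 1.923
endloop
endfacet
facet normal 0.820 -0.304 -0.484
outer loop
vertex 2.303 0.529 1.839
vertex 2.768 1.067 2.289
vertex 2.643 0.283 2.569
endloop
endfacet
facet normal 0.341 -0.831 -0.439
outer loop
vertex 2.303 0.529 1.839
vertex 2.643 0.283 2.569
vertex 1.855 0.062 2.376
endloop
endfacet
facet normal -0.262 -0.609 -0.748
outer loop
vertex 2.303 0.529 1.839
vertex 1.855 0.062 2.376
vertex 1.493 0.708 1.977
endloop
endfacet
facet normal -0.156 0.056 -0.986
outer loop
vertex 2.303 0.529 1.839
vertex 1.493 0.708 1.977
vertex 2.058 1.329 1.923
endloop
endfacet
facet normal 0.514 0.244 -0.822
outer loop
vertex 2.303 0.529 1.839
vertex 2.058 1.329 1.923
vertex 2.768 1.067 2.289
endloop
endfacet
facet normal 0.980 -0.092 0.178
outer loop
vertex 2.643 0.283 2.569
vertex 2.768 1.067 2.289
vertex 2.607 0.932 3.103
endloop
endfacet
facet normal 0.203 -0.946 0.253
outer loop
vertex 1.855 0.062 2.376
vertex 2.643 0.283 2.569
vertex 2.042 0.311 3.157
endloop
endfacet
facet normal -0.771 -0.586 -0.250
outer loop
vertex 1.493 0.708 1.977
vertex 1.855 0.062 2.376
vertex 1.332 0.573 2.791
endloop
endfacet
facet normal -0.598 0.489 -0.635
outer loop
vertex 2.058 1.329 1.923
vertex 1.493 0.708 1.977
vertex 1.457 1.357 2.511
endloop
endfacet
facet normal 0.483 0.794 -0.369
outer loop
vertex 2.768 1.067 2.289
vertex 2.058 1.329 1.923
vertex 2.245 1.578 2.704
endloop
endfacet
facet normal -0.528 0.033 -0.849
outer loop
vertex -3.156 0.285 1.759
vertex -3.535 0.63 2.008
vertex -3.054 0.707 1.712
endloop
endfacet
facet normal 0.958 -0.248 -0.142
outer loop
vertex -3.156 0.285 1.759
vertex -3.054 0.707 1.712
vertex -2.885 0.59 3.052
endloop
endfacet
facet normal -0.528 0.032 -0.849
outer loop
vertex -3.054 0.707 1.712
vertex -3.535 0.63 2.008
vertex -3.234 1.083 1.838
endloop
endfacet
facet normal 0.890 0.450 -0.073
outer loop
vertex -3.054 0.707 1.712
vertex -3.234 1.083 1.838
vertex -2.885 0.59 3.052
endloop
endfacet
facet normal -0.529 0.033 -0.848
outer loop
vertex -3.234 1.083 1.838
vertex -3.535 0.63 2.008
vertex -3.591 1.194 2.065
endloop
endfacet
facet normal 0.422 0.876 0.235
outer loop
vertex -3.234 1.083 1.838
vertex -3.591 1.194 2.065
vertex -2.885 0.59 3.052
endloop
endfacet
facet normal -0.529 0.033 -0.848
outer loop
vertex -3.591 1.194 2.065
vertex -3.535 0.63 2.008
vertex -3.914 0.975 2.258
endloop
endfacet
facet normal -0.171 0.781 0.600
outer loop
vertex -3.591 1.194 2.065
vertex -3.914 0.975 2.258
vertex -2.885 0.59 3.052
endloop
endfacet
facet normal -0.529 0.033 -0.848
outer loop
vertex -3.914 0.975 2.258
vertex -3.535 0.63 2.008
vertex -4.016 0.553 2.305
endloop
endfacet
facet normal -0.542 0.221 0.810
outer loop
vertex -3.914 0.975 2.258
vertex -4.016 0.553 2.305
vertex -2.885 0.59 3.052
endloop
endfacet
facet normal -0.529 0.033 -0.848
outer loop
vertex -4.016 0.553 2.305
vertex -3.535 0.63 2.008
vertex -3.836 0.176 2.178
endloop
endfacet
facet normal -0.474 -0.476 0.741
outer loop
vertex -4.016 0.553 2.305
vertex -3.836 0.176 2.178
vertex -2.885 0.59 3.052
endloop
endfacet
facet normal -0.528 0.033 -0.848
outer loop
vertex -3.836 0.176 2.178
vertex -3.535 0.63 2.008
vertex -3.48 0.065 1.952
endloop
endfacet
facet normal -0.006 -0.901 0.433
outer loop
vertex -3.836 0.176 2.178
vertex -3.48 0.065 1.952
vertex -2.885 0.59 3.052
endloop
endfacet
facet normal -0.528 0.033 -0.849
outer loop
vertex -3.48 0.065 1.952
vertex -3.535 0.63 2.008
vertex -3.156 0.285 1.759
endloop
endfacet
facet normal 0.588 -0.806 0.067
outer loop
vertex -3.48 0.065 1.952
vertex -3.156 0.285 1.759
vertex -2.885 0.59 3.052
endloop
endfacet

endsolid


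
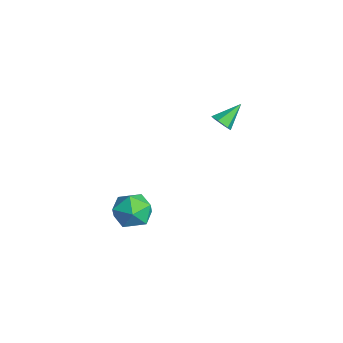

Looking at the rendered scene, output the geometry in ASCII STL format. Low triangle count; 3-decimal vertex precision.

solid 
facet normal -0.090 0.956 0.278
outer loop
vertex -2.568 -1.532 -3.486
vertex -3.137 -1.842 -2.605
vertex -2.048 -1.755 -2.55
endloop
endfacet
facet normal 0.516 0.852 -0.084
outer loop
vertex -2.568 -1.532 -3.486
vertex -2.048 -1.755 -2.55
vertex -1.633 -2.1 -3.501
endloop
endfacet
facet normal 0.348 0.593 -0.726
outer loop
vertex -2.568 -1.532 -3.486
vertex -1.633 -2.1 -3.501
vertex -2.465 -2.399 -4.144
endloop
endfacet
facet normal -0.362 0.536 -0.763
outer loop
vertex -2.568 -1.532 -3.486
vertex -2.465 -2.399 -4.144
vertex -3.395 -2.239 -3.59
endloop
endfacet
facet normal -0.633 0.761 -0.141
outer loop
vertex -2.568 -1.532 -3.486
vertex -3.395 -2.239 -3.59
vertex -3.137 -1.842 -2.605
endloop
endfacet
facet normal 0.897 0.356 0.262
outer loop
vertex -1.633 -2.1 -3.501
vertex -2.048 -1.755 -2.55
vertex -1.625 -2.761 -2.63
endloop
endfacet
facet normal -0.085 0.525 0.847
outer loop
vertex -2.048 -1.755 -2.55
vertex -3.137 -1.842 -2.605
vertex -2.555 -2.601 -2.076
endloop
endfacet
facet normal -0.963 0.210 0.168
outer loop
vertex -3.137 -1.842 -2.605
vertex -3.395 -2.239 -3.59
vertex -3.387 -2.9 -2.719
endloop
endfacet
facet normal -0.525 -0.154 -0.837
outer loop
vertex -3.395 -2.239 -3.59
vertex -2.465 -2.399 -4.144
vertex -2.972 -3.245 -3.67
endloop
endfacet
facet normal 0.624 -0.064 -0.778
outer loop
vertex -2.465 -2.399 -4.144
vertex -1.633 -2.1 -3.501
vertex -1.883 -3.158 -3.615
endloop
endfacet
facet normal 0.362 -0.536 0.763
outer loop
vertex -2.452 -3.468 -2.734
vertex -1.625 -2.761 -2.63
vertex -2.555 -2.601 -2.076
endloop
endfacet
facet normal -0.348 -0.593 0.726
outer loop
vertex -2.452 -3.468 -2.734
vertex -2.555 -2.601 -2.076
vertex -3.387 -2.9 -2.719
endloop
endfacet
facet normal -0.516 -0.852 0.084
outer loop
vertex -2.452 -3.468 -2.734
vertex -3.387 -2.9 -2.719
vertex -2.972 -3.245 -3.67
endloop
endfacet
facet normal 0.090 -0.956 -0.278
outer loop
vertex -2.452 -3.468 -2.734
vertex -2.972 -3.245 -3.67
vertex -1.883 -3.158 -3.615
endloop
endfacet
facet normal 0.633 -0.761 0.141
outer loop
vertex -2.452 -3.468 -2.734
vertex -1.883 -3.158 -3.615
vertex -1.625 -2.761 -2.63
endloop
endfacet
facet normal 0.525 0.154 0.837
outer loop
vertex -2.555 -2.601 -2.076
vertex -1.625 -2.761 -2.63
vertex -2.048 -1.755 -2.55
endloop
endfacet
facet normal -0.624 0.064 0.778
outer loop
vertex -3.387 -2.9 -2.719
vertex -2.555 -2.601 -2.076
vertex -3.137 -1.842 -2.605
endloop
endfacet
facet normal -0.897 -0.356 -0.262
outer loop
vertex -2.972 -3.245 -3.67
vertex -3.387 -2.9 -2.719
vertex -3.395 -2.239 -3.59
endloop
endfacet
facet normal 0.085 -0.525 -0.847
outer loop
vertex -1.883 -3.158 -3.615
vertex -2.972 -3.245 -3.67
vertex -2.465 -2.399 -4.144
endloop
endfacet
facet normal 0.963 -0.210 -0.168
outer loop
vertex -1.625 -2.761 -2.63
vertex -1.883 -3.158 -3.615
vertex -1.633 -2.1 -3.501
endloop
endfacet
facet normal 0.237 -0.771 -0.591
outer loop
vertex -1.373 1.219 3.107
vertex -1.654 1.471 2.666
vertex -1.09 1.579 2.751
endloop
endfacet
facet normal 0.711 0.126 0.692
outer loop
vertex -1.373 1.219 3.107
vertex -1.09 1.579 2.751
vertex -1.986 2.549 3.494
endloop
endfacet
facet normal 0.237 -0.771 -0.591
outer loop
vertex -1.09 1.579 2.751
vertex -1.654 1.471 2.666
vertex -1.371 1.831 2.31
endloop
endfacet
facet normal 0.712 0.700 -0.054
outer loop
vertex -1.09 1.579 2.751
vertex -1.371 1.831 2.31
vertex -1.986 2.549 3.494
endloop
endfacet
facet normal 0.238 -0.771 -0.590
outer loop
vertex -1.371 1.831 2.31
vertex -1.654 1.471 2.666
vertex -1.934 1.722 2.225
endloop
endfacet
facet normal -0.079 0.834 -0.547
outer loop
vertex -1.371 1.831 2.31
vertex -1.934 1.722 2.225
vertex -1.986 2.549 3.494
endloop
endfacet
facet normal 0.238 -0.771 -0.590
outer loop
vertex -1.934 1.722 2.225
vertex -1.654 1.471 2.666
vertex -2.217 1.362 2.581
endloop
endfacet
facet normal -0.871 0.395 -0.293
outer loop
vertex -1.934 1.722 2.225
vertex -2.217 1.362 2.581
vertex -1.986 2.549 3.494
endloop
endfacet
facet normal 0.238 -0.770 -0.592
outer loop
vertex -2.217 1.362 2.581
vertex -1.654 1.471 2.666
vertex -1.936 1.11 3.022
endloop
endfacet
facet normal -0.873 -0.179 0.454
outer loop
vertex -2.217 1.362 2.581
vertex -1.936 1.11 3.022
vertex -1.986 2.549 3.494
endloop
endfacet
facet normal 0.238 -0.770 -0.592
outer loop
vertex -1.936 1.11 3.022
vertex -1.654 1.471 2.666
vertex -1.373 1.219 3.107
endloop
endfacet
facet normal -0.082 -0.313 0.946
outer loop
vertex -1.936 1.11 3.022
vertex -1.373 1.219 3.107
vertex -1.986 2.549 3.494
endloop
endfacet

endsolid


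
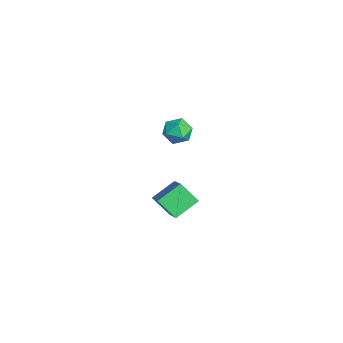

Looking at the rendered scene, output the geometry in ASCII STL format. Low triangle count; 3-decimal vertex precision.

solid 
facet normal -0.258 -0.105 0.960
outer loop
vertex -0.829 -2.578 2.783
vertex -0.725 -3.262 2.736
vertex -0.203 -2.845 2.922
endloop
endfacet
facet normal 0.039 0.532 0.846
outer loop
vertex -0.829 -2.578 2.783
vertex -0.203 -2.845 2.922
vertex -0.256 -2.258 2.555
endloop
endfacet
facet normal -0.348 0.871 0.348
outer loop
vertex -0.829 -2.578 2.783
vertex -0.256 -2.258 2.555
vertex -0.811 -2.314 2.141
endloop
endfacet
facet normal -0.883 0.442 0.157
outer loop
vertex -0.829 -2.578 2.783
vertex -0.811 -2.314 2.141
vertex -1.101 -2.934 2.253
endloop
endfacet
facet normal -0.829 -0.163 0.535
outer loop
vertex -0.829 -2.578 2.783
vertex -1.101 -2.934 2.253
vertex -0.725 -3.262 2.736
endloop
endfacet
facet normal 0.694 0.426 0.581
outer loop
vertex -0.256 -2.258 2.555
vertex -0.203 -2.845 2.922
vertex 0.201 -2.746 2.367
endloop
endfacet
facet normal 0.211 -0.606 0.767
outer loop
vertex -0.203 -2.845 2.922
vertex -0.725 -3.262 2.736
vertex -0.089 -3.366 2.479
endloop
endfacet
facet normal -0.712 -0.698 0.080
outer loop
vertex -0.725 -3.262 2.736
vertex -1.101 -2.934 2.253
vertex -0.644 -3.422 2.065
endloop
endfacet
facet normal -0.800 0.278 -0.532
outer loop
vertex -1.101 -2.934 2.253
vertex -0.811 -2.314 2.141
vertex -0.697 -2.835 1.698
endloop
endfacet
facet normal 0.069 0.972 -0.224
outer loop
vertex -0.811 -2.314 2.141
vertex -0.256 -2.258 2.555
vertex -0.175 -2.418 1.884
endloop
endfacet
facet normal 0.883 -0.442 -0.157
outer loop
vertex -0.071 -3.102 1.837
vertex 0.201 -2.746 2.367
vertex -0.089 -3.366 2.479
endloop
endfacet
facet normal 0.348 -0.871 -0.348
outer loop
vertex -0.071 -3.102 1.837
vertex -0.089 -3.366 2.479
vertex -0.644 -3.422 2.065
endloop
endfacet
facet normal -0.039 -0.532 -0.846
outer loop
vertex -0.071 -3.102 1.837
vertex -0.644 -3.422 2.065
vertex -0.697 -2.835 1.698
endloop
endfacet
facet normal 0.258 0.105 -0.960
outer loop
vertex -0.071 -3.102 1.837
vertex -0.697 -2.835 1.698
vertex -0.175 -2.418 1.884
endloop
endfacet
facet normal 0.829 0.163 -0.535
outer loop
vertex -0.071 -3.102 1.837
vertex -0.175 -2.418 1.884
vertex 0.201 -2.746 2.367
endloop
endfacet
facet normal 0.800 -0.278 0.532
outer loop
vertex -0.089 -3.366 2.479
vertex 0.201 -2.746 2.367
vertex -0.203 -2.845 2.922
endloop
endfacet
facet normal -0.069 -0.972 0.224
outer loop
vertex -0.644 -3.422 2.065
vertex -0.089 -3.366 2.479
vertex -0.725 -3.262 2.736
endloop
endfacet
facet normal -0.694 -0.426 -0.581
outer loop
vertex -0.697 -2.835 1.698
vertex -0.644 -3.422 2.065
vertex -1.101 -2.934 2.253
endloop
endfacet
facet normal -0.211 0.606 -0.767
outer loop
vertex -0.175 -2.418 1.884
vertex -0.697 -2.835 1.698
vertex -0.811 -2.314 2.141
endloop
endfacet
facet normal 0.712 0.698 -0.080
outer loop
vertex 0.201 -2.746 2.367
vertex -0.175 -2.418 1.884
vertex -0.256 -2.258 2.555
endloop
endfacet
facet normal -0.469 -0.573 0.672
outer loop
vertex -1.146 -2.567 -1.624
vertex -2.605 -2.548 -2.626
vertex -0.74 -3.616 -2.234
endloop
endfacet
facet normal 0.824 -0.011 0.567
outer loop
vertex -0.195 -2.952 -3.014
vertex -1.146 -2.567 -1.624
vertex -0.74 -3.616 -2.234
endloop
endfacet
facet normal -0.469 -0.573 0.672
outer loop
vertex -0.74 -3.616 -2.234
vertex -2.605 -2.548 -2.626
vertex -2.199 -3.597 -3.237
endloop
endfacet
facet normal 0.317 -0.820 -0.477
outer loop
vertex -2.199 -3.597 -3.237
vertex -0.195 -2.952 -3.014
vertex -0.74 -3.616 -2.234
endloop
endfacet
facet normal -0.317 0.820 0.477
outer loop
vertex -1.146 -2.567 -1.624
vertex -2.06 -1.884 -3.406
vertex -2.605 -2.548 -2.626
endloop
endfacet
facet normal 0.824 -0.011 0.567
outer loop
vertex -0.601 -1.903 -2.403
vertex -1.146 -2.567 -1.624
vertex -0.195 -2.952 -3.014
endloop
endfacet
facet normal -0.317 0.820 0.477
outer loop
vertex -0.601 -1.903 -2.403
vertex -2.06 -1.884 -3.406
vertex -1.146 -2.567 -1.624
endloop
endfacet
facet normal -0.824 0.011 -0.566
outer loop
vertex -2.605 -2.548 -2.626
vertex -2.06 -1.884 -3.406
vertex -2.199 -3.597 -3.237
endloop
endfacet
facet normal 0.317 -0.820 -0.477
outer loop
vertex -1.654 -2.933 -4.016
vertex -0.195 -2.952 -3.014
vertex -2.199 -3.597 -3.237
endloop
endfacet
facet normal -0.824 0.011 -0.567
outer loop
vertex -2.199 -3.597 -3.237
vertex -2.06 -1.884 -3.406
vertex -1.654 -2.933 -4.016
endloop
endfacet
facet normal 0.469 0.573 -0.672
outer loop
vertex -1.654 -2.933 -4.016
vertex -0.601 -1.903 -2.403
vertex -0.195 -2.952 -3.014
endloop
endfacet
facet normal 0.470 0.573 -0.672
outer loop
vertex -2.06 -1.884 -3.406
vertex -0.601 -1.903 -2.403
vertex -1.654 -2.933 -4.016
endloop
endfacet

endsolid


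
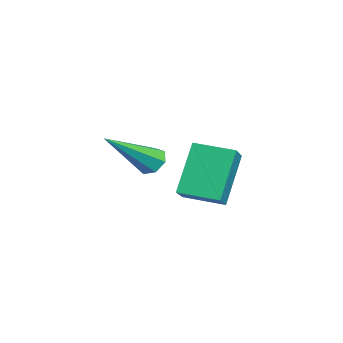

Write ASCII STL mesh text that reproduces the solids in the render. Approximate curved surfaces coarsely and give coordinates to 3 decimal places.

solid 
facet normal -0.495 0.626 -0.602
outer loop
vertex 1.889 -0.769 -1.311
vertex 1.528 -1.157 -1.418
vertex 1.518 -0.787 -1.025
endloop
endfacet
facet normal 0.459 0.621 0.635
outer loop
vertex 1.889 -0.769 -1.311
vertex 1.518 -0.787 -1.025
vertex 2.592 -2.503 -0.122
endloop
endfacet
facet normal -0.494 0.627 -0.603
outer loop
vertex 1.518 -0.787 -1.025
vertex 1.528 -1.157 -1.418
vertex 1.155 -1.082 -1.034
endloop
endfacet
facet normal -0.273 0.308 0.911
outer loop
vertex 1.518 -0.787 -1.025
vertex 1.155 -1.082 -1.034
vertex 2.592 -2.503 -0.122
endloop
endfacet
facet normal -0.496 0.625 -0.603
outer loop
vertex 1.155 -1.082 -1.034
vertex 1.528 -1.157 -1.418
vertex 1.073 -1.435 -1.332
endloop
endfacet
facet normal -0.721 -0.342 0.603
outer loop
vertex 1.155 -1.082 -1.034
vertex 1.073 -1.435 -1.332
vertex 2.592 -2.503 -0.122
endloop
endfacet
facet normal -0.496 0.626 -0.602
outer loop
vertex 1.073 -1.435 -1.332
vertex 1.528 -1.157 -1.418
vertex 1.333 -1.578 -1.695
endloop
endfacet
facet normal -0.543 -0.838 -0.059
outer loop
vertex 1.073 -1.435 -1.332
vertex 1.333 -1.578 -1.695
vertex 2.592 -2.503 -0.122
endloop
endfacet
facet normal -0.495 0.626 -0.602
outer loop
vertex 1.333 -1.578 -1.695
vertex 1.528 -1.157 -1.418
vertex 1.74 -1.404 -1.849
endloop
endfacet
facet normal 0.127 -0.807 -0.576
outer loop
vertex 1.333 -1.578 -1.695
vertex 1.74 -1.404 -1.849
vertex 2.592 -2.503 -0.122
endloop
endfacet
facet normal -0.495 0.626 -0.602
outer loop
vertex 1.74 -1.404 -1.849
vertex 1.528 -1.157 -1.418
vertex 1.987 -1.044 -1.678
endloop
endfacet
facet normal 0.783 -0.272 -0.559
outer loop
vertex 1.74 -1.404 -1.849
vertex 1.987 -1.044 -1.678
vertex 2.592 -2.503 -0.122
endloop
endfacet
facet normal -0.495 0.627 -0.602
outer loop
vertex 1.987 -1.044 -1.678
vertex 1.528 -1.157 -1.418
vertex 1.889 -0.769 -1.311
endloop
endfacet
facet normal 0.932 0.362 -0.023
outer loop
vertex 1.987 -1.044 -1.678
vertex 1.889 -0.769 -1.311
vertex 2.592 -2.503 -0.122
endloop
endfacet
facet normal -0.845 0.169 -0.508
outer loop
vertex -2.427 0.247 -2.353
vertex -2.049 1.582 -2.538
vertex -1.485 -0.26 -4.09
endloop
endfacet
facet normal -0.269 -0.954 0.132
outer loop
vertex -0.471 -0.462 -3.482
vertex -2.427 0.247 -2.353
vertex -1.485 -0.26 -4.09
endloop
endfacet
facet normal -0.845 0.168 -0.507
outer loop
vertex -1.485 -0.26 -4.09
vertex -2.049 1.582 -2.538
vertex -1.108 1.075 -4.276
endloop
endfacet
facet normal 0.461 -0.249 -0.852
outer loop
vertex -1.108 1.075 -4.276
vertex -0.471 -0.462 -3.482
vertex -1.485 -0.26 -4.09
endloop
endfacet
facet normal -0.461 0.249 0.852
outer loop
vertex -2.427 0.247 -2.353
vertex -1.035 1.38 -1.93
vertex -2.049 1.582 -2.538
endloop
endfacet
facet normal -0.269 -0.954 0.132
outer loop
vertex -1.412 0.045 -1.744
vertex -2.427 0.247 -2.353
vertex -0.471 -0.462 -3.482
endloop
endfacet
facet normal -0.461 0.249 0.852
outer loop
vertex -1.412 0.045 -1.744
vertex -1.035 1.38 -1.93
vertex -2.427 0.247 -2.353
endloop
endfacet
facet normal 0.269 0.954 -0.132
outer loop
vertex -2.049 1.582 -2.538
vertex -1.035 1.38 -1.93
vertex -1.108 1.075 -4.276
endloop
endfacet
facet normal 0.461 -0.249 -0.852
outer loop
vertex -0.093 0.873 -3.667
vertex -0.471 -0.462 -3.482
vertex -1.108 1.075 -4.276
endloop
endfacet
facet normal 0.269 0.954 -0.132
outer loop
vertex -1.108 1.075 -4.276
vertex -1.035 1.38 -1.93
vertex -0.093 0.873 -3.667
endloop
endfacet
facet normal 0.845 -0.169 0.507
outer loop
vertex -0.093 0.873 -3.667
vertex -1.412 0.045 -1.744
vertex -0.471 -0.462 -3.482
endloop
endfacet
facet normal 0.845 -0.168 0.507
outer loop
vertex -1.035 1.38 -1.93
vertex -1.412 0.045 -1.744
vertex -0.093 0.873 -3.667
endloop
endfacet

endsolid


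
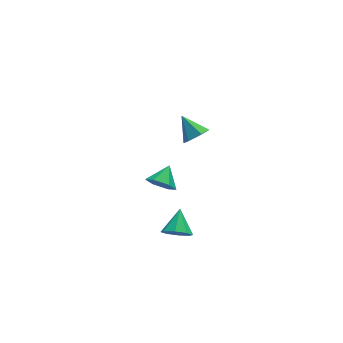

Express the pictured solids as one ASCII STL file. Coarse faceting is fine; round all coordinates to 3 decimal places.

solid 
facet normal -0.598 -0.633 -0.492
outer loop
vertex -0.474 3.256 -4.573
vertex -0.954 3.102 -3.791
vertex -1.208 3.788 -4.366
endloop
endfacet
facet normal 0.426 0.772 -0.472
outer loop
vertex -0.474 3.256 -4.573
vertex -1.208 3.788 -4.366
vertex -0.146 3.958 -3.129
endloop
endfacet
facet normal -0.598 -0.633 -0.491
outer loop
vertex -1.208 3.788 -4.366
vertex -0.954 3.102 -3.791
vertex -1.688 3.635 -3.584
endloop
endfacet
facet normal -0.220 0.974 0.055
outer loop
vertex -1.208 3.788 -4.366
vertex -1.688 3.635 -3.584
vertex -0.146 3.958 -3.129
endloop
endfacet
facet normal -0.598 -0.634 -0.490
outer loop
vertex -1.688 3.635 -3.584
vertex -0.954 3.102 -3.791
vertex -1.433 2.949 -3.009
endloop
endfacet
facet normal -0.340 0.527 0.779
outer loop
vertex -1.688 3.635 -3.584
vertex -1.433 2.949 -3.009
vertex -0.146 3.958 -3.129
endloop
endfacet
facet normal -0.599 -0.633 -0.491
outer loop
vertex -1.433 2.949 -3.009
vertex -0.954 3.102 -3.791
vertex -0.7 2.417 -3.217
endloop
endfacet
facet normal 0.187 -0.123 0.975
outer loop
vertex -1.433 2.949 -3.009
vertex -0.7 2.417 -3.217
vertex -0.146 3.958 -3.129
endloop
endfacet
facet normal -0.598 -0.633 -0.491
outer loop
vertex -0.7 2.417 -3.217
vertex -0.954 3.102 -3.791
vertex -0.22 2.57 -3.999
endloop
endfacet
facet normal 0.833 -0.325 0.448
outer loop
vertex -0.7 2.417 -3.217
vertex -0.22 2.57 -3.999
vertex -0.146 3.958 -3.129
endloop
endfacet
facet normal -0.598 -0.633 -0.492
outer loop
vertex -0.22 2.57 -3.999
vertex -0.954 3.102 -3.791
vertex -0.474 3.256 -4.573
endloop
endfacet
facet normal 0.953 0.122 -0.276
outer loop
vertex -0.22 2.57 -3.999
vertex -0.474 3.256 -4.573
vertex -0.146 3.958 -3.129
endloop
endfacet
facet normal -0.378 -0.743 -0.553
outer loop
vertex -0.582 -1.253 -4.096
vertex -1.367 -0.833 -4.124
vertex -0.633 -0.831 -4.628
endloop
endfacet
facet normal 0.993 0.120 -0.000
outer loop
vertex -0.582 -1.253 -4.096
vertex -0.633 -0.831 -4.628
vertex -0.773 0.333 -3.256
endloop
endfacet
facet normal -0.378 -0.743 -0.553
outer loop
vertex -0.633 -0.831 -4.628
vertex -1.367 -0.833 -4.124
vertex -1.114 -0.41 -4.865
endloop
endfacet
facet normal 0.706 0.574 -0.415
outer loop
vertex -0.633 -0.831 -4.628
vertex -1.114 -0.41 -4.865
vertex -0.773 0.333 -3.256
endloop
endfacet
facet normal -0.378 -0.742 -0.553
outer loop
vertex -1.114 -0.41 -4.865
vertex -1.367 -0.833 -4.124
vertex -1.743 -0.237 -4.667
endloop
endfacet
facet normal 0.109 0.894 -0.436
outer loop
vertex -1.114 -0.41 -4.865
vertex -1.743 -0.237 -4.667
vertex -0.773 0.333 -3.256
endloop
endfacet
facet normal -0.378 -0.742 -0.553
outer loop
vertex -1.743 -0.237 -4.667
vertex -1.367 -0.833 -4.124
vertex -2.151 -0.414 -4.151
endloop
endfacet
facet normal -0.450 0.891 -0.050
outer loop
vertex -1.743 -0.237 -4.667
vertex -2.151 -0.414 -4.151
vertex -0.773 0.333 -3.256
endloop
endfacet
facet normal -0.378 -0.743 -0.553
outer loop
vertex -2.151 -0.414 -4.151
vertex -1.367 -0.833 -4.124
vertex -2.1 -0.836 -3.619
endloop
endfacet
facet normal -0.642 0.569 0.513
outer loop
vertex -2.151 -0.414 -4.151
vertex -2.1 -0.836 -3.619
vertex -0.773 0.333 -3.256
endloop
endfacet
facet normal -0.378 -0.743 -0.553
outer loop
vertex -2.1 -0.836 -3.619
vertex -1.367 -0.833 -4.124
vertex -1.619 -1.256 -3.383
endloop
endfacet
facet normal -0.355 0.115 0.928
outer loop
vertex -2.1 -0.836 -3.619
vertex -1.619 -1.256 -3.383
vertex -0.773 0.333 -3.256
endloop
endfacet
facet normal -0.377 -0.743 -0.553
outer loop
vertex -1.619 -1.256 -3.383
vertex -1.367 -0.833 -4.124
vertex -0.99 -1.429 -3.58
endloop
endfacet
facet normal 0.241 -0.204 0.949
outer loop
vertex -1.619 -1.256 -3.383
vertex -0.99 -1.429 -3.58
vertex -0.773 0.333 -3.256
endloop
endfacet
facet normal -0.378 -0.743 -0.552
outer loop
vertex -0.99 -1.429 -3.58
vertex -1.367 -0.833 -4.124
vertex -0.582 -1.253 -4.096
endloop
endfacet
facet normal 0.801 -0.202 0.564
outer loop
vertex -0.99 -1.429 -3.58
vertex -0.582 -1.253 -4.096
vertex -0.773 0.333 -3.256
endloop
endfacet
facet normal 0.301 -0.728 -0.617
outer loop
vertex 0.784 0.142 3.659
vertex 0.076 0.164 3.288
vertex 0.676 0.628 3.033
endloop
endfacet
facet normal 0.731 0.594 0.335
outer loop
vertex 0.784 0.142 3.659
vertex 0.676 0.628 3.033
vertex -0.376 1.256 4.212
endloop
endfacet
facet normal 0.301 -0.728 -0.616
outer loop
vertex 0.676 0.628 3.033
vertex 0.076 0.164 3.288
vertex -0.033 0.65 2.661
endloop
endfacet
facet normal 0.196 0.927 -0.319
outer loop
vertex 0.676 0.628 3.033
vertex -0.033 0.65 2.661
vertex -0.376 1.256 4.212
endloop
endfacet
facet normal 0.301 -0.728 -0.616
outer loop
vertex -0.033 0.65 2.661
vertex 0.076 0.164 3.288
vertex -0.633 0.186 2.916
endloop
endfacet
facet normal -0.661 0.638 -0.395
outer loop
vertex -0.033 0.65 2.661
vertex -0.633 0.186 2.916
vertex -0.376 1.256 4.212
endloop
endfacet
facet normal 0.301 -0.728 -0.616
outer loop
vertex -0.633 0.186 2.916
vertex 0.076 0.164 3.288
vertex -0.524 -0.3 3.543
endloop
endfacet
facet normal -0.983 0.015 0.183
outer loop
vertex -0.633 0.186 2.916
vertex -0.524 -0.3 3.543
vertex -0.376 1.256 4.212
endloop
endfacet
facet normal 0.301 -0.728 -0.617
outer loop
vertex -0.524 -0.3 3.543
vertex 0.076 0.164 3.288
vertex 0.184 -0.322 3.914
endloop
endfacet
facet normal -0.448 -0.317 0.836
outer loop
vertex -0.524 -0.3 3.543
vertex 0.184 -0.322 3.914
vertex -0.376 1.256 4.212
endloop
endfacet
facet normal 0.301 -0.728 -0.617
outer loop
vertex 0.184 -0.322 3.914
vertex 0.076 0.164 3.288
vertex 0.784 0.142 3.659
endloop
endfacet
facet normal 0.409 -0.027 0.912
outer loop
vertex 0.184 -0.322 3.914
vertex 0.784 0.142 3.659
vertex -0.376 1.256 4.212
endloop
endfacet

endsolid


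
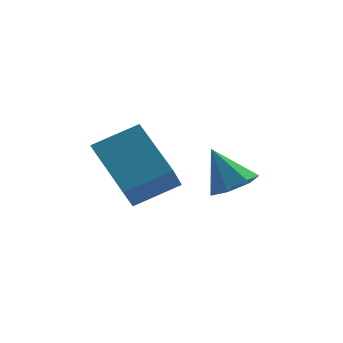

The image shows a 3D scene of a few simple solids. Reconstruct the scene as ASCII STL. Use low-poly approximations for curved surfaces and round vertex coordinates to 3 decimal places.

solid 
facet normal 0.445 -0.236 -0.864
outer loop
vertex 1.992 2.26 1.354
vertex 1.338 2.172 1.041
vertex 1.744 2.777 1.085
endloop
endfacet
facet normal 0.527 0.577 0.624
outer loop
vertex 1.992 2.26 1.354
vertex 1.744 2.777 1.085
vertex 0.742 2.488 2.199
endloop
endfacet
facet normal 0.446 -0.236 -0.864
outer loop
vertex 1.744 2.777 1.085
vertex 1.338 2.172 1.041
vertex 1.191 2.838 0.783
endloop
endfacet
facet normal -0.020 0.972 0.234
outer loop
vertex 1.744 2.777 1.085
vertex 1.191 2.838 0.783
vertex 0.742 2.488 2.199
endloop
endfacet
facet normal 0.446 -0.236 -0.863
outer loop
vertex 1.191 2.838 0.783
vertex 1.338 2.172 1.041
vertex 0.749 2.398 0.675
endloop
endfacet
facet normal -0.699 0.713 -0.045
outer loop
vertex 1.191 2.838 0.783
vertex 0.749 2.398 0.675
vertex 0.742 2.488 2.199
endloop
endfacet
facet normal 0.446 -0.237 -0.863
outer loop
vertex 0.749 2.398 0.675
vertex 1.338 2.172 1.041
vertex 0.75 1.787 0.843
endloop
endfacet
facet normal -1.000 -0.003 -0.004
outer loop
vertex 0.749 2.398 0.675
vertex 0.75 1.787 0.843
vertex 0.742 2.488 2.199
endloop
endfacet
facet normal 0.446 -0.237 -0.863
outer loop
vertex 0.75 1.787 0.843
vertex 1.338 2.172 1.041
vertex 1.195 1.466 1.161
endloop
endfacet
facet normal -0.695 -0.640 0.327
outer loop
vertex 0.75 1.787 0.843
vertex 1.195 1.466 1.161
vertex 0.742 2.488 2.199
endloop
endfacet
facet normal 0.445 -0.237 -0.864
outer loop
vertex 1.195 1.466 1.161
vertex 1.338 2.172 1.041
vertex 1.748 1.676 1.388
endloop
endfacet
facet normal -0.015 -0.716 0.698
outer loop
vertex 1.195 1.466 1.161
vertex 1.748 1.676 1.388
vertex 0.742 2.488 2.199
endloop
endfacet
facet normal 0.445 -0.236 -0.864
outer loop
vertex 1.748 1.676 1.388
vertex 1.338 2.172 1.041
vertex 1.992 2.26 1.354
endloop
endfacet
facet normal 0.530 -0.173 0.830
outer loop
vertex 1.748 1.676 1.388
vertex 1.992 2.26 1.354
vertex 0.742 2.488 2.199
endloop
endfacet
facet normal -0.486 0.683 0.545
outer loop
vertex -2.22 0.641 3.185
vertex -1.02 1.031 3.767
vertex -2.045 1.532 2.226
endloop
endfacet
facet normal -0.864 -0.281 -0.418
outer loop
vertex -1.16 0.289 1.233
vertex -2.22 0.641 3.185
vertex -2.045 1.532 2.226
endloop
endfacet
facet normal -0.486 0.683 0.545
outer loop
vertex -2.045 1.532 2.226
vertex -1.02 1.031 3.767
vertex -0.844 1.922 2.808
endloop
endfacet
facet normal 0.133 0.675 -0.726
outer loop
vertex -0.844 1.922 2.808
vertex -1.16 0.289 1.233
vertex -2.045 1.532 2.226
endloop
endfacet
facet normal -0.133 -0.675 0.726
outer loop
vertex -2.22 0.641 3.185
vertex -0.135 -0.212 2.774
vertex -1.02 1.031 3.767
endloop
endfacet
facet normal -0.864 -0.280 -0.419
outer loop
vertex -1.336 -0.602 2.192
vertex -2.22 0.641 3.185
vertex -1.16 0.289 1.233
endloop
endfacet
facet normal -0.133 -0.675 0.726
outer loop
vertex -1.336 -0.602 2.192
vertex -0.135 -0.212 2.774
vertex -2.22 0.641 3.185
endloop
endfacet
facet normal 0.864 0.280 0.419
outer loop
vertex -1.02 1.031 3.767
vertex -0.135 -0.212 2.774
vertex -0.844 1.922 2.808
endloop
endfacet
facet normal 0.133 0.675 -0.726
outer loop
vertex 0.04 0.679 1.815
vertex -1.16 0.289 1.233
vertex -0.844 1.922 2.808
endloop
endfacet
facet normal 0.864 0.280 0.418
outer loop
vertex -0.844 1.922 2.808
vertex -0.135 -0.212 2.774
vertex 0.04 0.679 1.815
endloop
endfacet
facet normal 0.486 -0.683 -0.545
outer loop
vertex 0.04 0.679 1.815
vertex -1.336 -0.602 2.192
vertex -1.16 0.289 1.233
endloop
endfacet
facet normal 0.486 -0.683 -0.546
outer loop
vertex -0.135 -0.212 2.774
vertex -1.336 -0.602 2.192
vertex 0.04 0.679 1.815
endloop
endfacet

endsolid
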